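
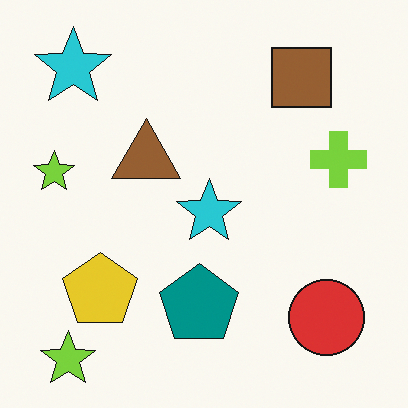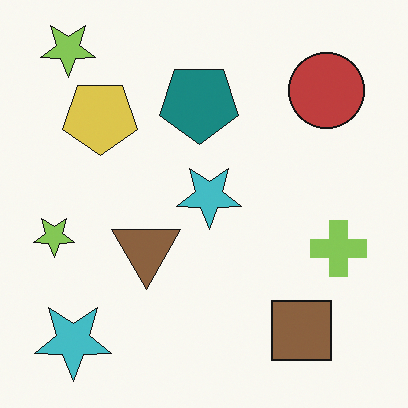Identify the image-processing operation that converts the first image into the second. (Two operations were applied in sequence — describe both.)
The transformation is: flipped vertically (top ↔ bottom), then slightly desaturated.

The brown square is in the top-right of the first image and the bottom-right of the second — shapes on opposite sides of the horizontal midline have swapped in a mirror flip. All colors are more muted and greyish — a global saturation change.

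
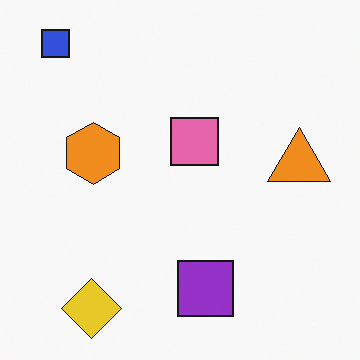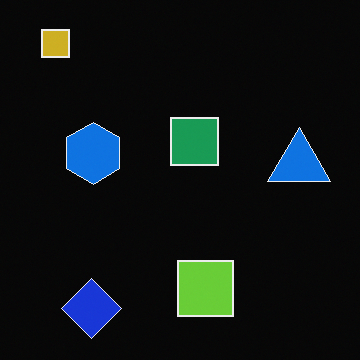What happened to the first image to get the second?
The transformation is: color-inverted (negative).

The light background has become dark and every shape's color is its complement — a photographic negative.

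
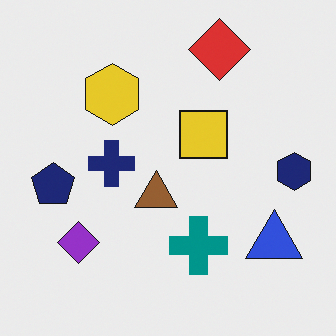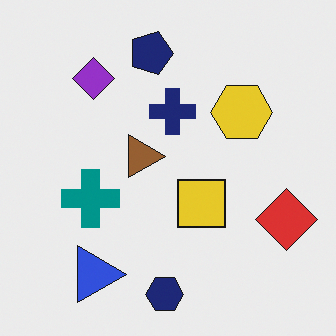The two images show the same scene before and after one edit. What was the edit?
The image was rotated 90° clockwise.

The red diamond sits in the top of the first image and the right of the second — consistent with a whole-image 90° clockwise rotation.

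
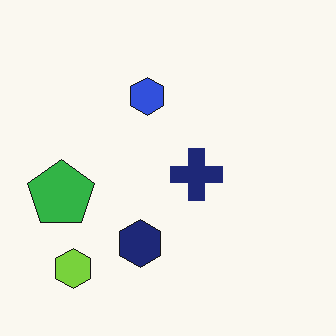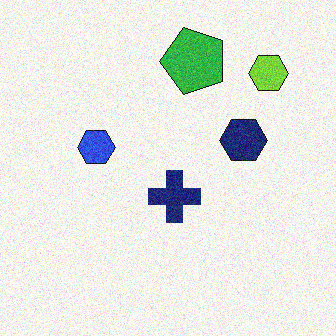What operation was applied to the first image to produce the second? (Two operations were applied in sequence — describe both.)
The transformation is: transposed (reflected across the top-left ↔ bottom-right diagonal), then degraded with moderate additive noise.

Shapes have swapped their row and column positions — what was in the top-right is now in the bottom-left — a diagonal reflection. Random speckle covers the whole image, including the flat background.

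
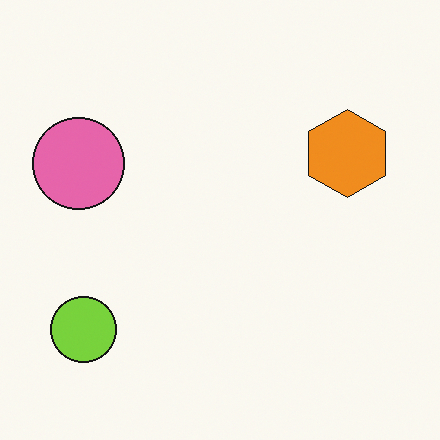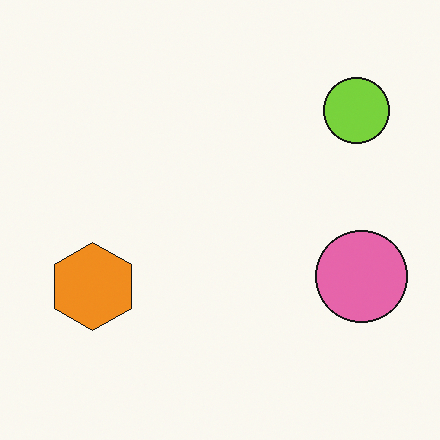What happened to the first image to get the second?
The image was rotated 180°.

The lime circle sits in the bottom-left of the first image and the top-right of the second — consistent with a whole-image 180° rotation.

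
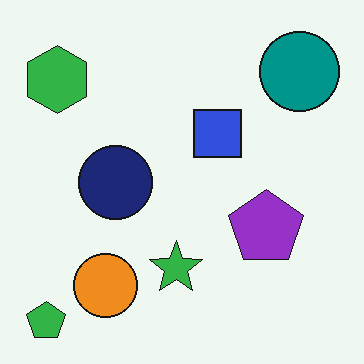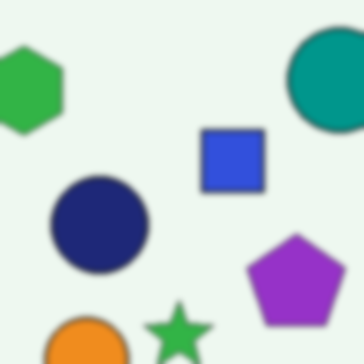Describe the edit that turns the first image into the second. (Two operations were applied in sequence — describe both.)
Cropped to a modestly smaller region and rescaled, then noticeably gaussian-blurred.

The visible shapes are larger and the field of view is narrower; shapes near the original edges may be partly or wholly outside the frame — a crop-and-rescale. Shape edges and outlines are uniformly softened across the whole image.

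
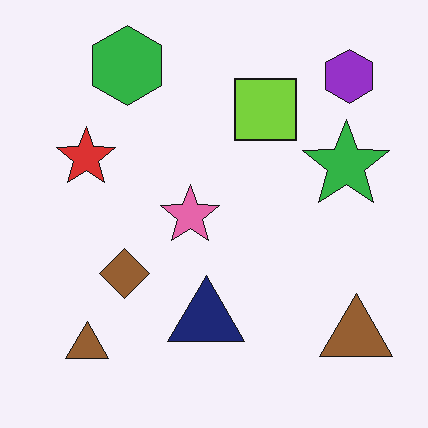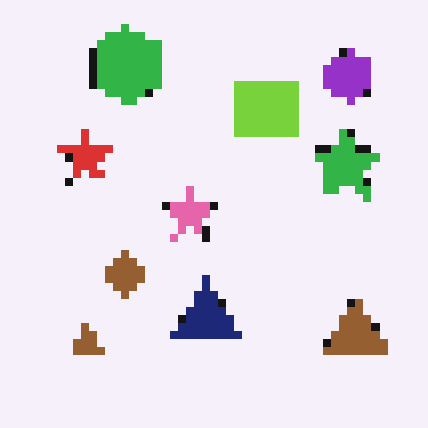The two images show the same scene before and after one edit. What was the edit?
Moderately pixelated.

Shapes are reduced to large square blocks; fine edges and outlines are lost — a downscale-then-upscale (mosaic) effect.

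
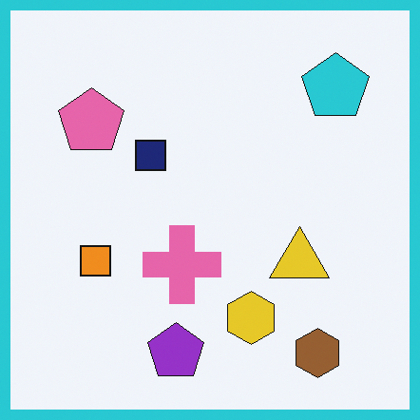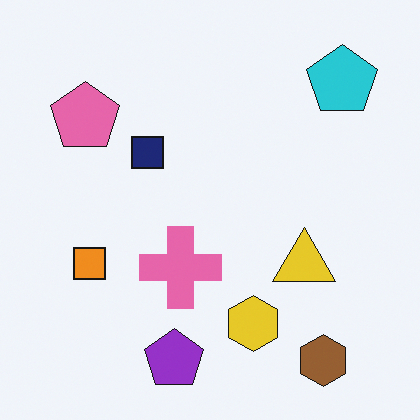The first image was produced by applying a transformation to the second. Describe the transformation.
It was framed with a cyan border.

A solid cyan frame runs around the edge of the first image, with the content slightly shrunk inside it.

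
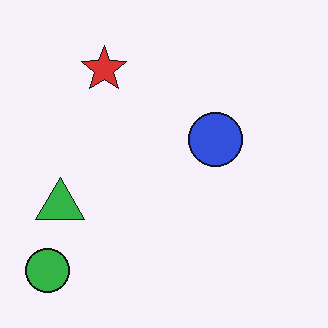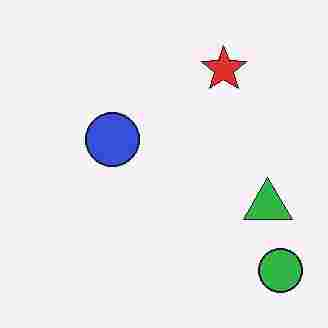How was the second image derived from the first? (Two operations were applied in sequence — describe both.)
The second image is the first flipped horizontally (left ↔ right), then degraded with heavy JPEG compression.

The green circle is in the bottom-left of the first image and the bottom-right of the second — shapes on opposite sides of the vertical midline have swapped in a mirror flip. Blocky 8×8 compression artifacts appear around shape edges and the flat background shows ringing — characteristic JPEG degradation.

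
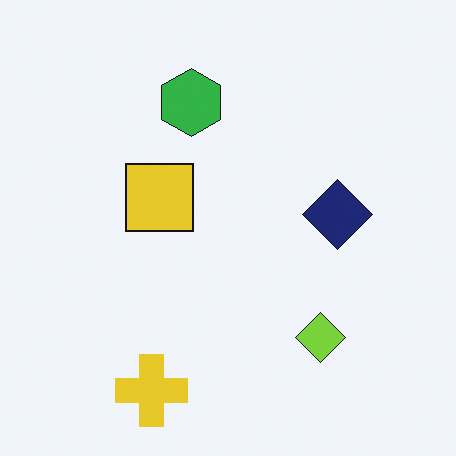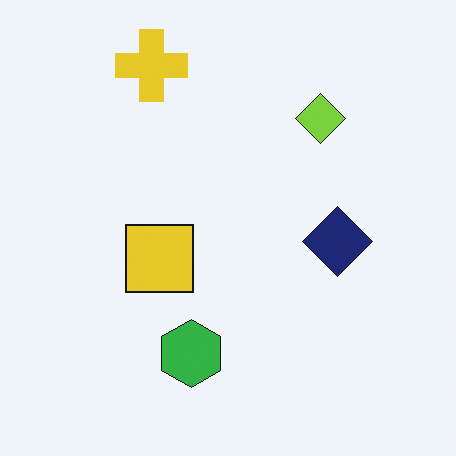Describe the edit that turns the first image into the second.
The image was flipped vertically (top ↔ bottom).

The yellow cross is in the bottom-left of the first image and the top-left of the second — shapes on opposite sides of the horizontal midline have swapped in a mirror flip.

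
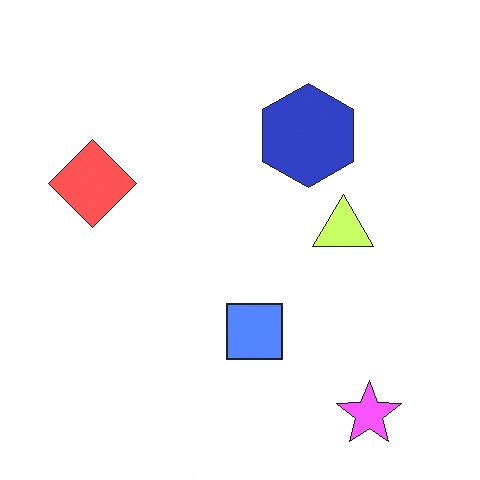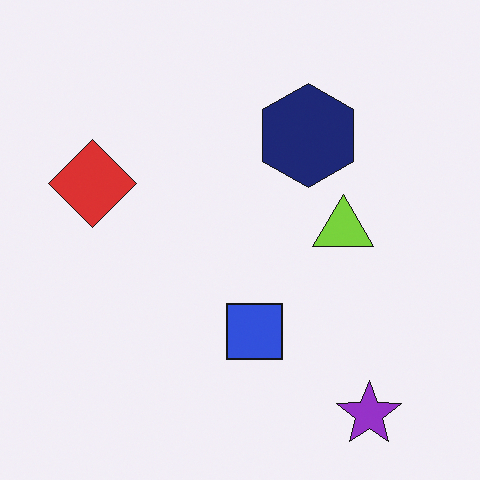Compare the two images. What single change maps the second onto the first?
Brightened a lot.

Every pixel — background and shapes alike — is uniformly brightened.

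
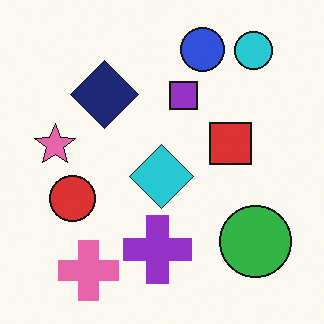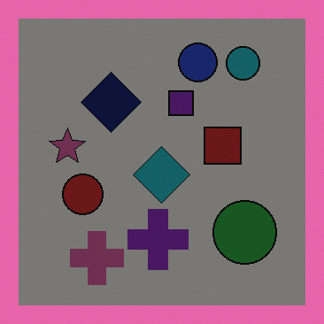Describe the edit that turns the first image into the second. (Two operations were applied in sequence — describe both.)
The image was substantially darkened, then framed with a pink border.

Every pixel — background and shapes alike — is uniformly darkened. A solid pink frame runs around the edge of the second image, with the content slightly shrunk inside it.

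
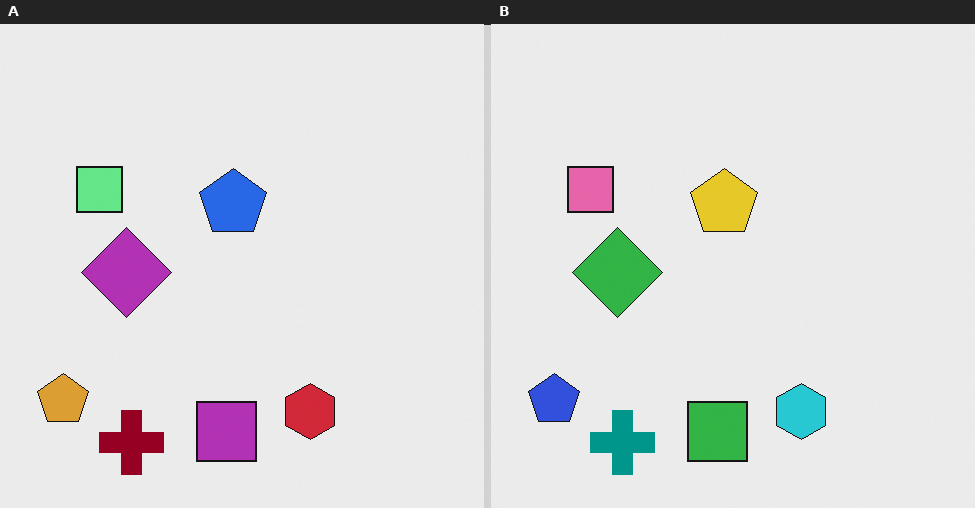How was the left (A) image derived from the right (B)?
This is the original image hue-shifted by a large amount.

Every shape's color has rotated by the same amount around the hue wheel — a uniform hue shift.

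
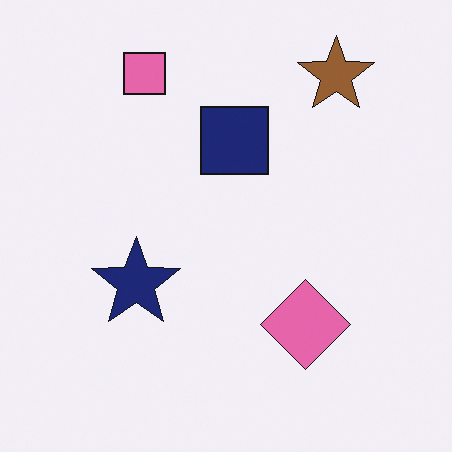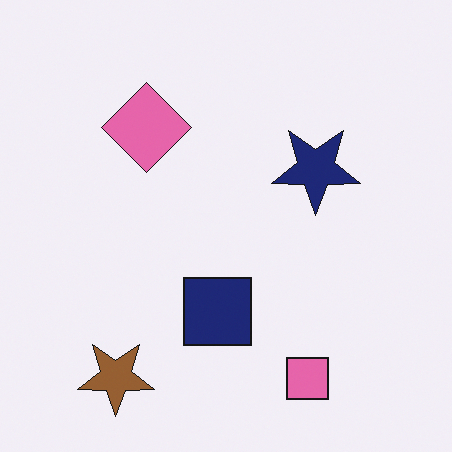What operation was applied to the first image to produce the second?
Rotated 180°.

The brown star sits in the top-right of the first image and the bottom-left of the second — consistent with a whole-image 180° rotation.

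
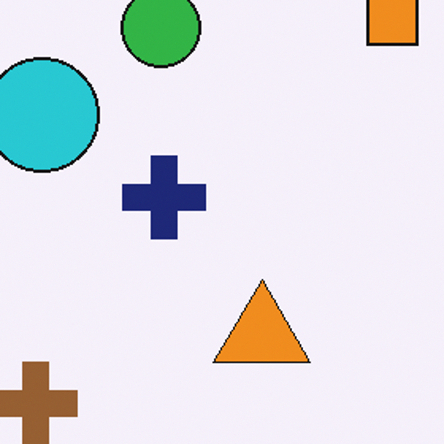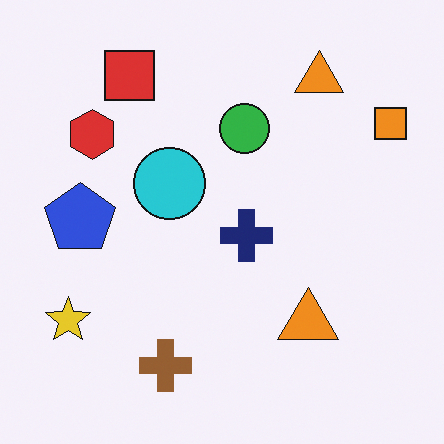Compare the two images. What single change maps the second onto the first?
Cropped slightly and scaled back up.

The visible shapes are larger and the field of view is narrower; shapes near the original edges may be partly or wholly outside the frame — a crop-and-rescale.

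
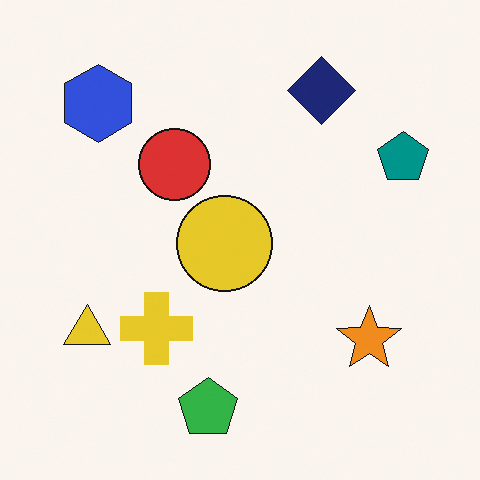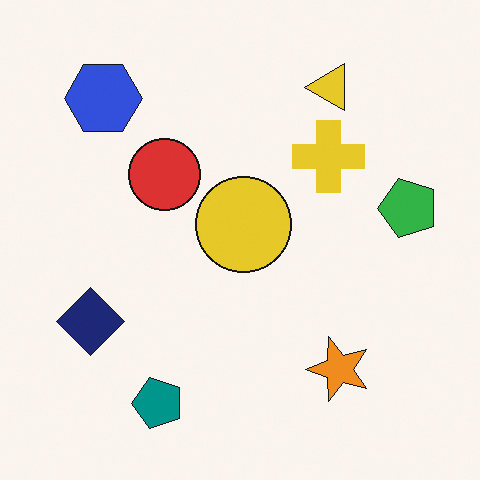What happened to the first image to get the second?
The second image is the first transposed (reflected across the top-left ↔ bottom-right diagonal).

Shapes have swapped their row and column positions — what was in the top-right is now in the bottom-left — a diagonal reflection.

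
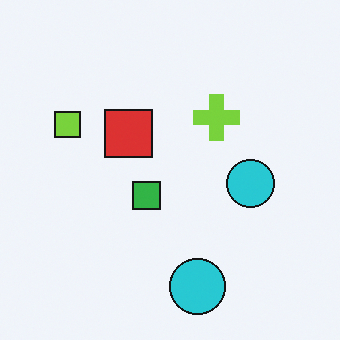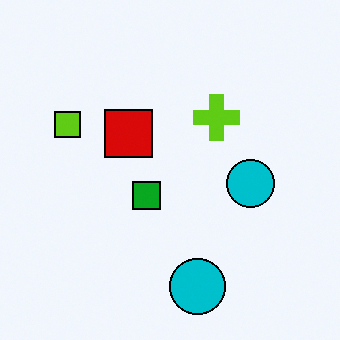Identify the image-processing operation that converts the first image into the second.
It was given slightly increased contrast.

Tones are pushed away from mid-grey across the whole image — a global contrast change.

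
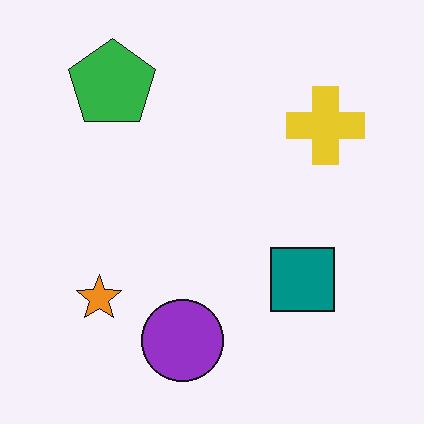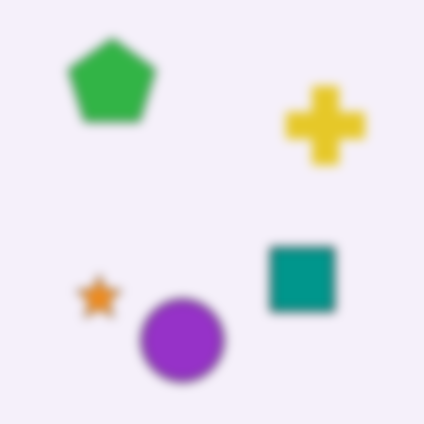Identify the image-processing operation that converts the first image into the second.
This is the original image strongly gaussian-blurred.

Shape edges and outlines are uniformly softened across the whole image.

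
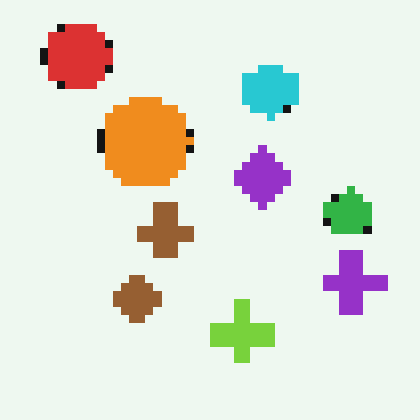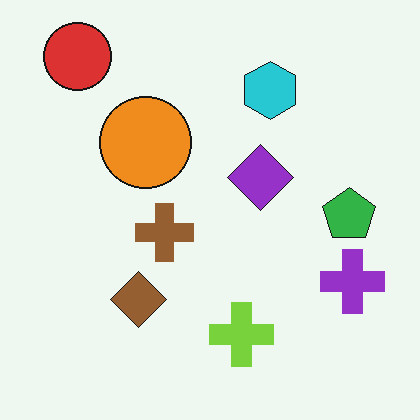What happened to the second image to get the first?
The transformation is: pixelated into visible square blocks.

Shapes are reduced to large square blocks; fine edges and outlines are lost — a downscale-then-upscale (mosaic) effect.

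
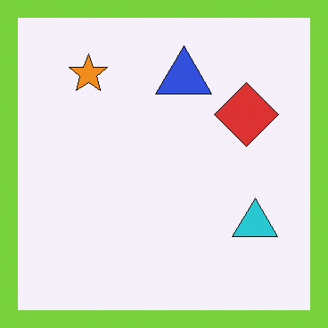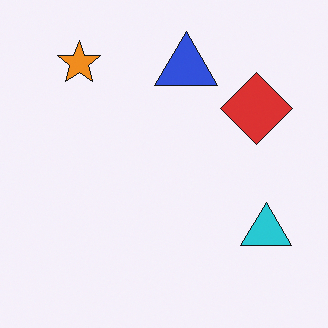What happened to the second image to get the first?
The first image is the second framed with a lime border.

A solid lime frame runs around the edge of the first image, with the content slightly shrunk inside it.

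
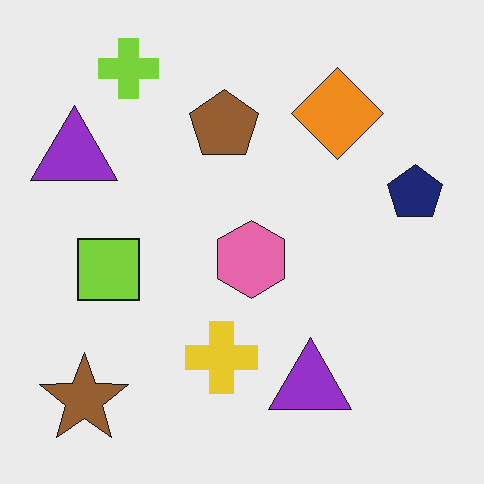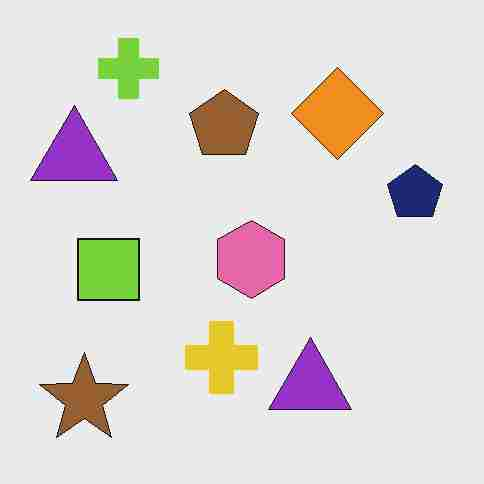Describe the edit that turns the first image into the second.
The second image is the first heavily JPEG-compressed with obvious blocking artifacts.

Blocky 8×8 compression artifacts appear around shape edges and the flat background shows ringing — characteristic JPEG degradation.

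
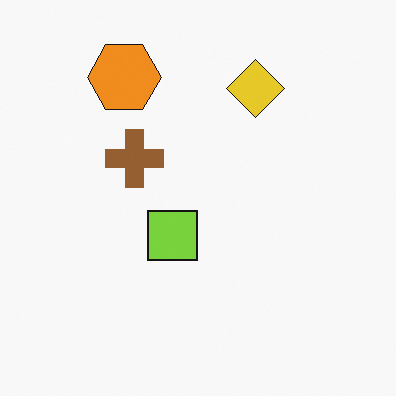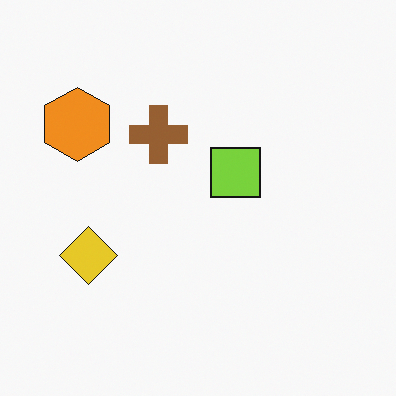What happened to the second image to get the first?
The transformation is: transposed (reflected across the top-left ↔ bottom-right diagonal).

Shapes have swapped their row and column positions — what was in the top-right is now in the bottom-left — a diagonal reflection.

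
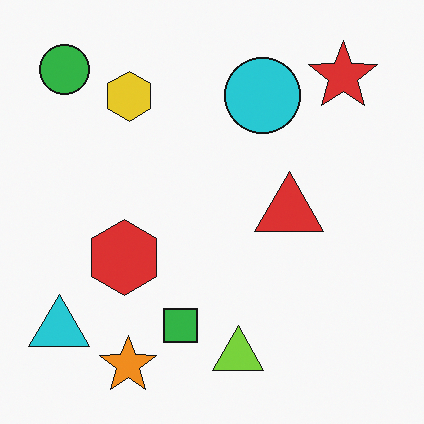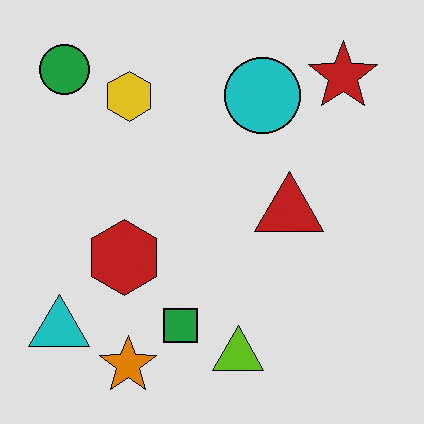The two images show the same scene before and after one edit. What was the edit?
It was posterized to a reduced palette.

Each flat color has snapped to a coarser quantized level — most visibly, the near-white background has dropped to a flat grey.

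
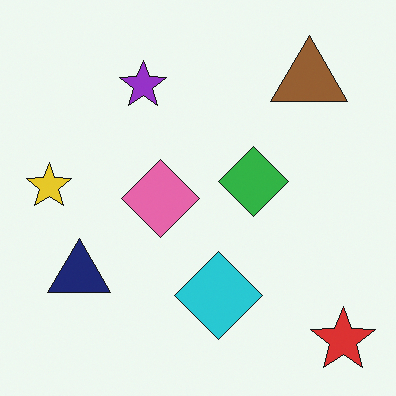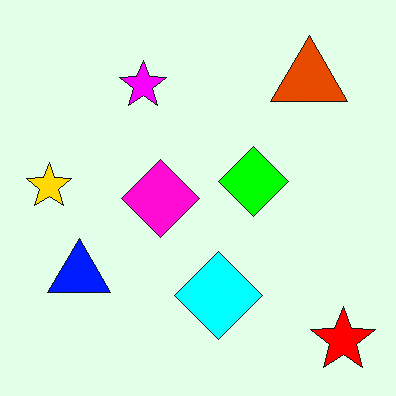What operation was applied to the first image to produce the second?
The image was made much more vivid (saturation change).

All colors are more vivid — a global saturation change.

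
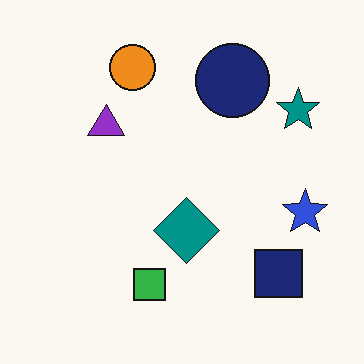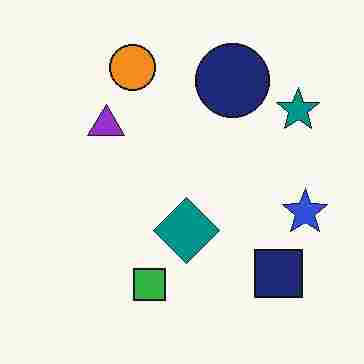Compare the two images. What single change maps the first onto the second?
Heavily JPEG-compressed with obvious blocking artifacts.

Blocky 8×8 compression artifacts appear around shape edges and the flat background shows ringing — characteristic JPEG degradation.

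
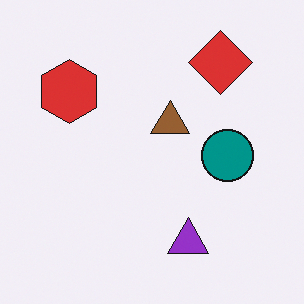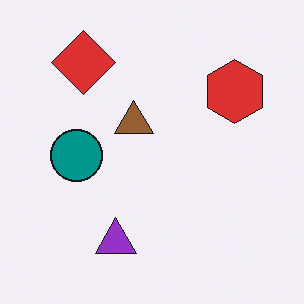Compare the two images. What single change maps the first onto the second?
This is the original image flipped horizontally (left ↔ right).

The red hexagon is in the top-left of the first image and the top-right of the second — shapes on opposite sides of the vertical midline have swapped in a mirror flip.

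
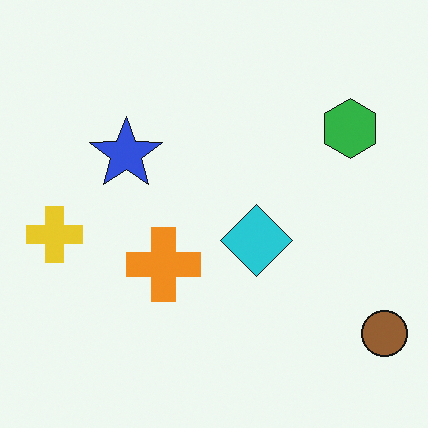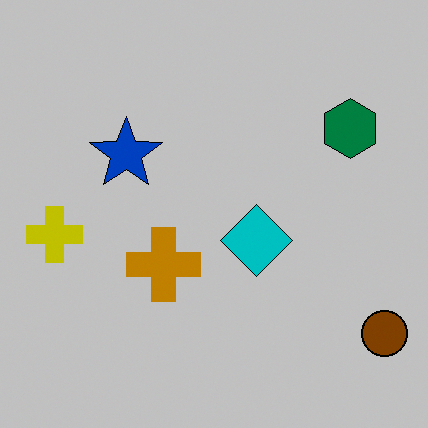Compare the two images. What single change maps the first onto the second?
The image was heavily posterized to just a handful of flat colors.

Each flat color has snapped to a coarser quantized level — most visibly, the near-white background has dropped to a flat grey.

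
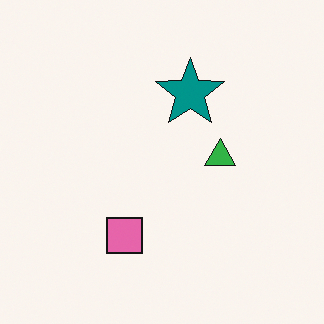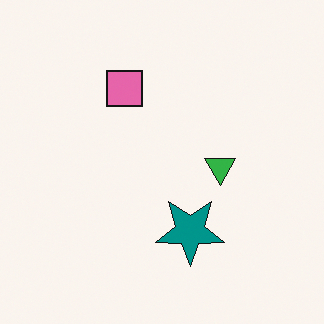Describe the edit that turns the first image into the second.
It was flipped vertically (top ↔ bottom).

The pink square is in the bottom of the first image and the top of the second — shapes on opposite sides of the horizontal midline have swapped in a mirror flip.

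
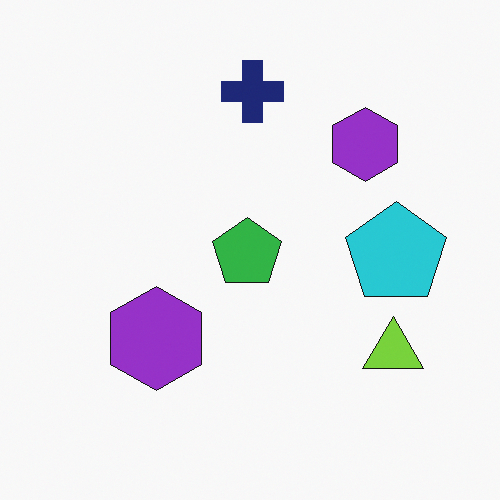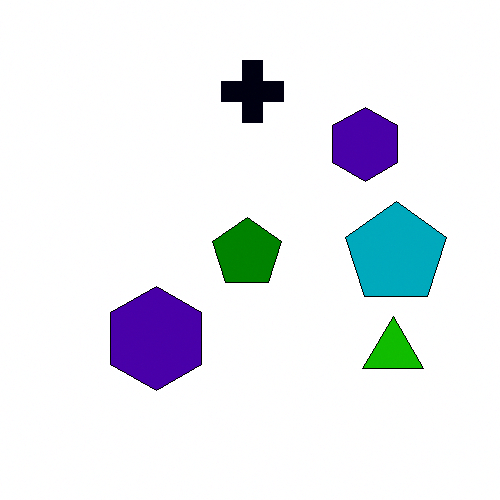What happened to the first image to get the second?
This is the original image boosted in contrast.

Tones are pushed away from mid-grey across the whole image — a global contrast change.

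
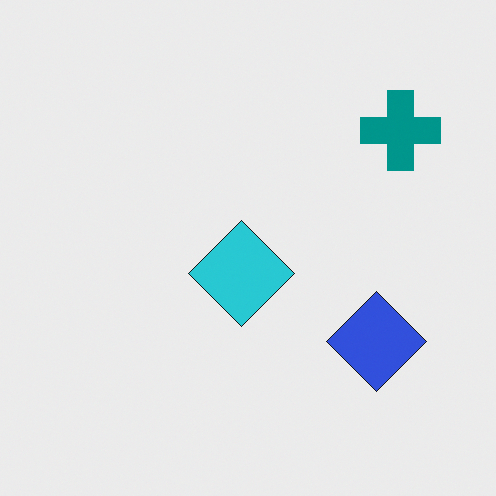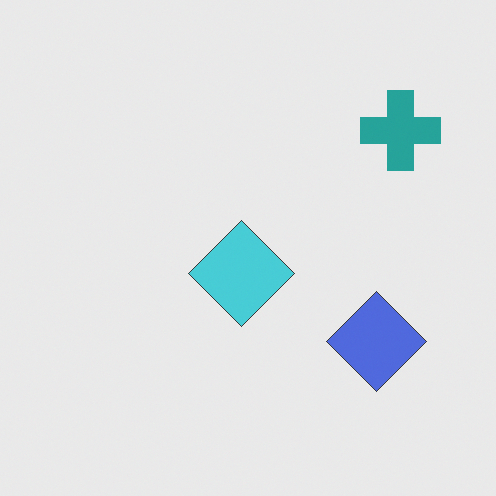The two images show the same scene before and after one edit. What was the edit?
It was given slightly reduced contrast.

Tones are pushed toward mid-grey across the whole image — a global contrast change.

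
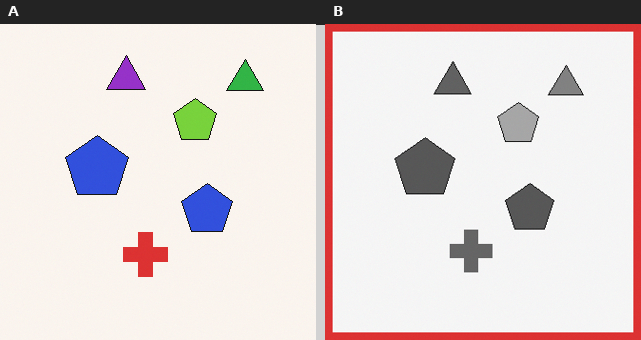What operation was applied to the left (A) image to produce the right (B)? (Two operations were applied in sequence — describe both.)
The transformation is: converted to grayscale, then framed with a red border.

All color is removed — every shape is now a shade of grey. A solid red frame runs around the edge of the right (B) image, with the content slightly shrunk inside it.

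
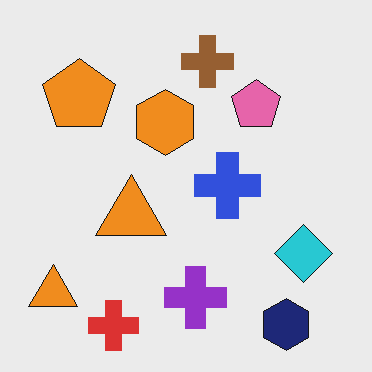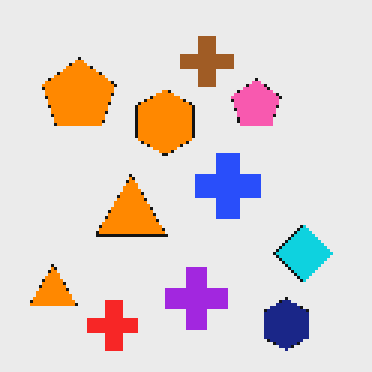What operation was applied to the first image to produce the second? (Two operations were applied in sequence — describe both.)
Mildly pixelated, then slightly oversaturated.

Shapes are reduced to large square blocks; fine edges and outlines are lost — a downscale-then-upscale (mosaic) effect. All colors are more vivid — a global saturation change.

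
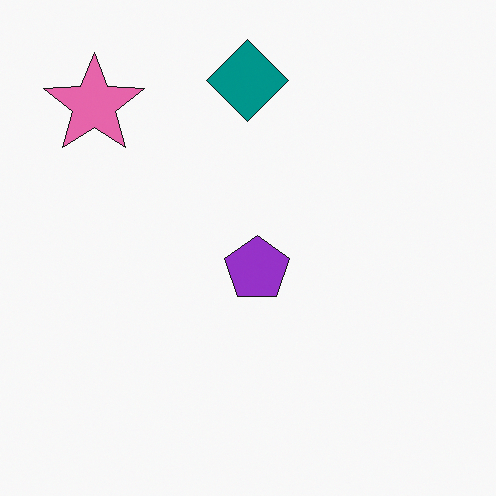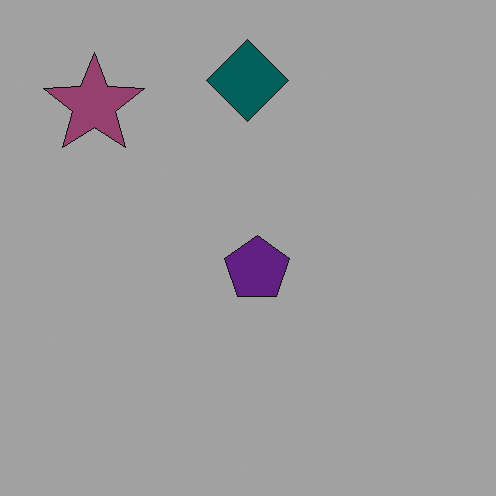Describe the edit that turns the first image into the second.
Darkened a lot.

Every pixel — background and shapes alike — is uniformly darkened.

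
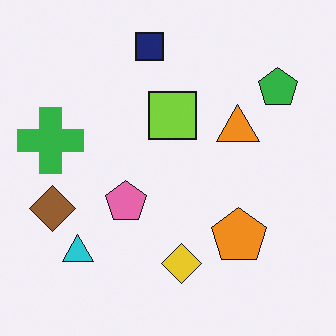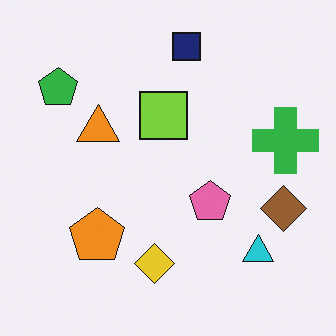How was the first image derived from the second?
The first image is the second flipped horizontally (left ↔ right).

The green cross is in the right of the second image and the left of the first — shapes on opposite sides of the vertical midline have swapped in a mirror flip.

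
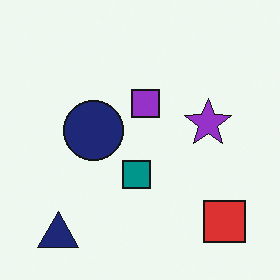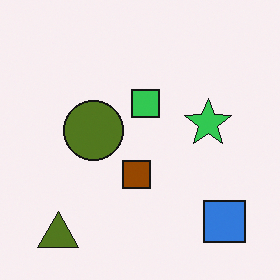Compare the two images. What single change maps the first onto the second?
The transformation is: hue-shifted through roughly half the color wheel.

Every shape's color has rotated by the same amount around the hue wheel — a uniform hue shift.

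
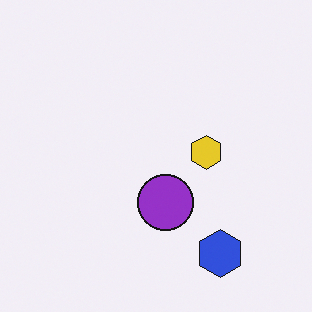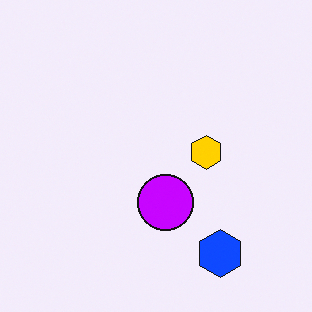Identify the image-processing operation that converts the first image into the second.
The image was heavily oversaturated.

All colors are more vivid — a global saturation change.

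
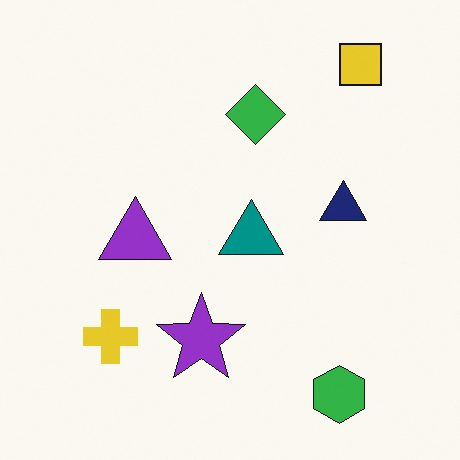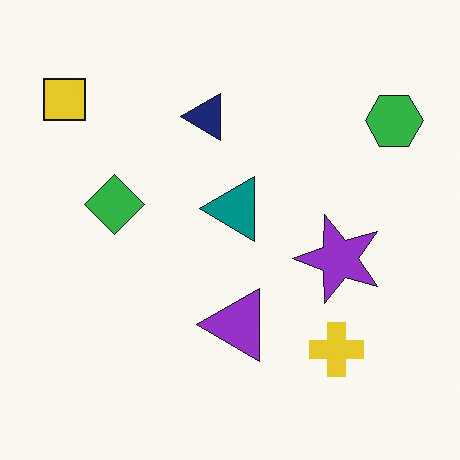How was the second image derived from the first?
The transformation is: rotated 90° counter-clockwise.

The yellow square sits in the top-right of the first image and the top-left of the second — consistent with a whole-image 90° counter-clockwise rotation.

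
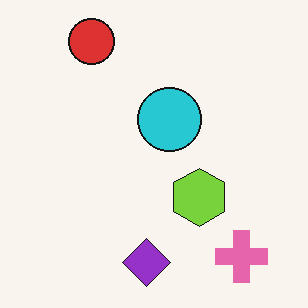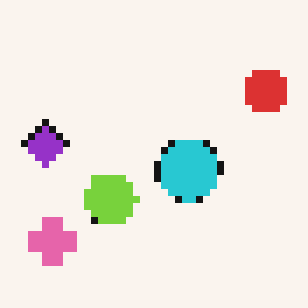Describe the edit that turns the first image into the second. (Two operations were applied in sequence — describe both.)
This is the original image rotated 90° clockwise, then moderately pixelated.

The pink cross sits in the bottom-right of the first image and the bottom-left of the second — consistent with a whole-image 90° clockwise rotation. Shapes are reduced to large square blocks; fine edges and outlines are lost — a downscale-then-upscale (mosaic) effect.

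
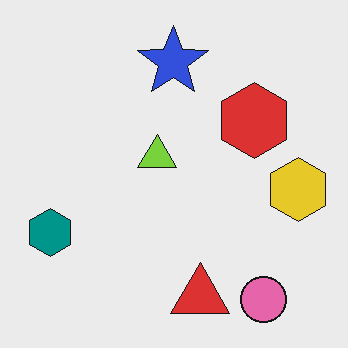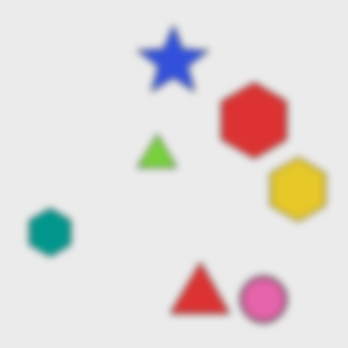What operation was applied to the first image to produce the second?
It was moderately blurred.

Shape edges and outlines are uniformly softened across the whole image.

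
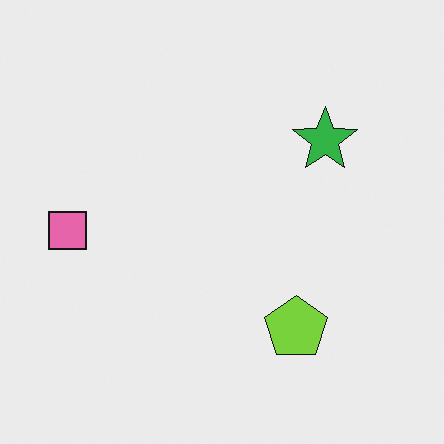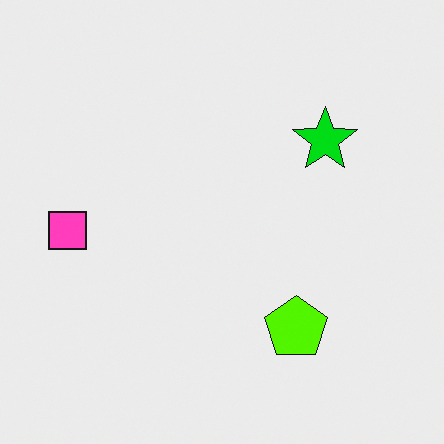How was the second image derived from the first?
It was made much more vivid (saturation change).

All colors are more vivid — a global saturation change.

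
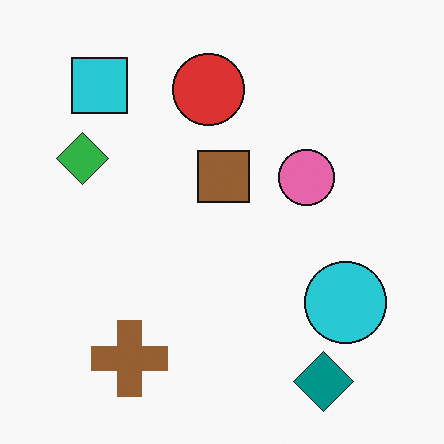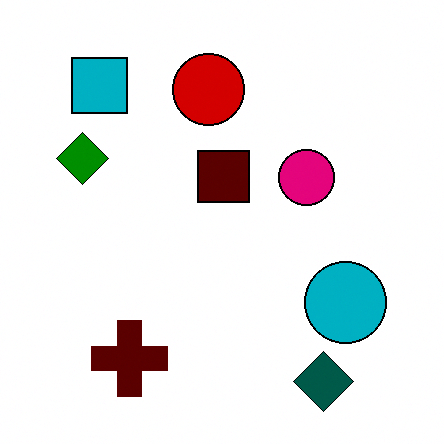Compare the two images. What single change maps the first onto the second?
Given much higher contrast.

Tones are pushed away from mid-grey across the whole image — a global contrast change.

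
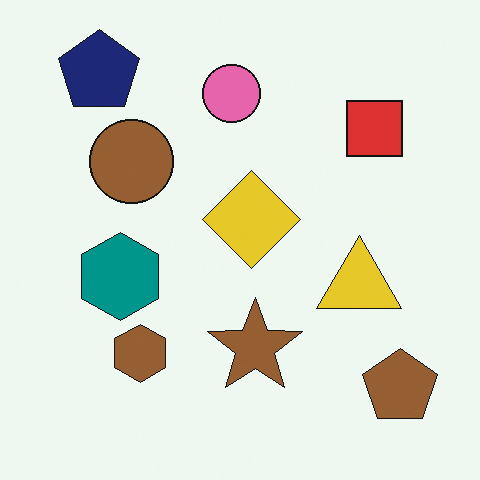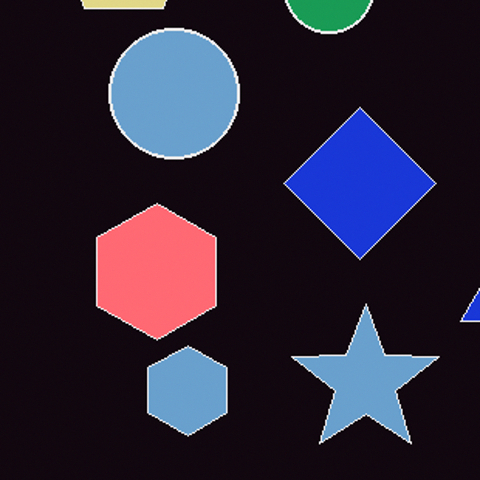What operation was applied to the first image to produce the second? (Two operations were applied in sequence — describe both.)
The image was cropped to a modestly smaller region and rescaled, then color-inverted (negative).

The visible shapes are larger and the field of view is narrower; shapes near the original edges may be partly or wholly outside the frame — a crop-and-rescale. The light background has become dark and every shape's color is its complement — a photographic negative.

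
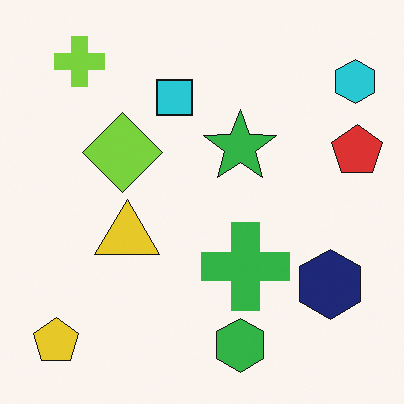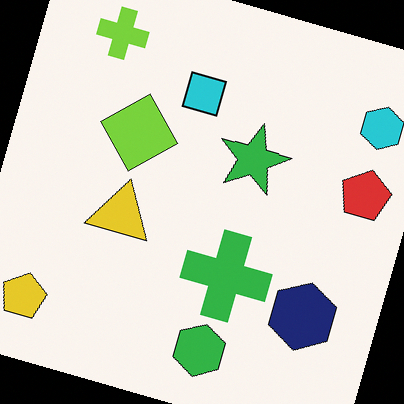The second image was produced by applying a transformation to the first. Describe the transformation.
The second image is the first rotated clockwise by a moderate amount.

Every shape is tilted by the same angle and the image corners show triangular fill wedges — a whole-image rotation by a non-right angle.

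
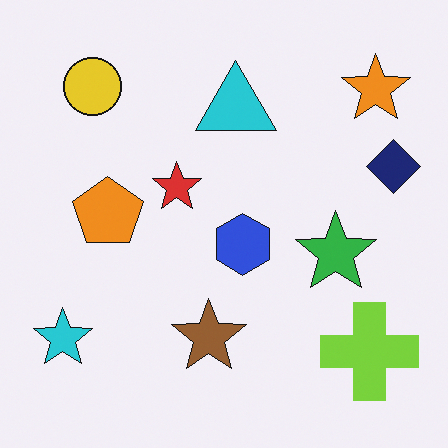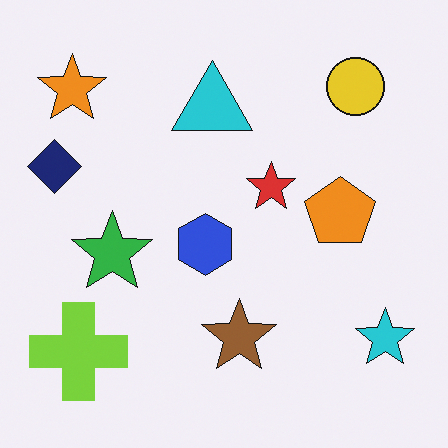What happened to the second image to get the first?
The transformation is: flipped horizontally (left ↔ right).

The navy diamond is in the left of the second image and the right of the first — shapes on opposite sides of the vertical midline have swapped in a mirror flip.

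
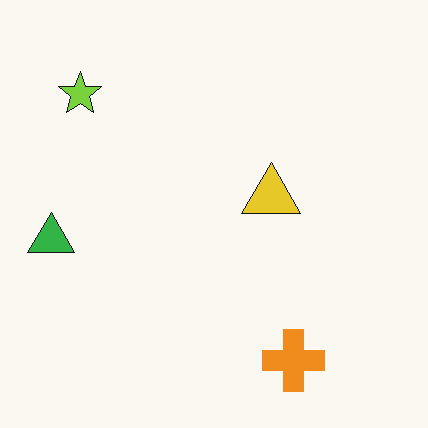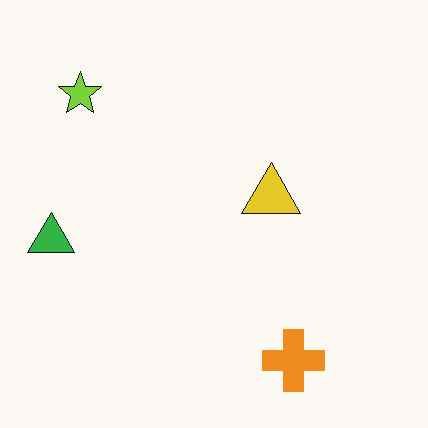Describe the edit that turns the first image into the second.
The image was given moderate JPEG compression.

Blocky 8×8 compression artifacts appear around shape edges and the flat background shows ringing — characteristic JPEG degradation.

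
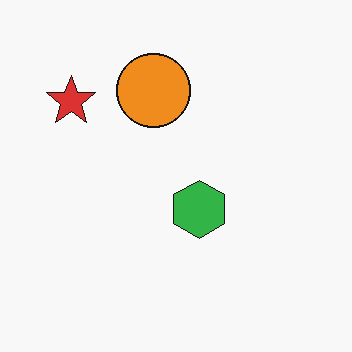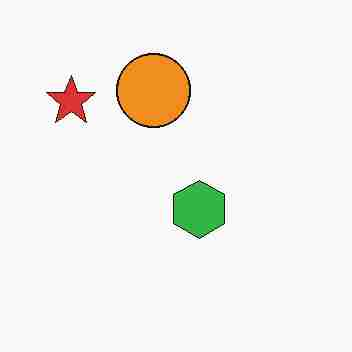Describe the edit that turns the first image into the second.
Degraded with heavy JPEG compression.

Blocky 8×8 compression artifacts appear around shape edges and the flat background shows ringing — characteristic JPEG degradation.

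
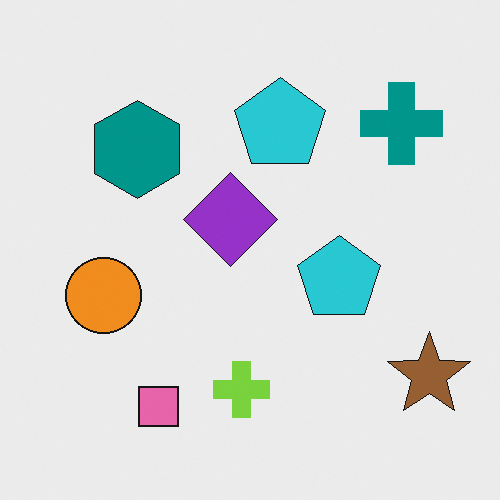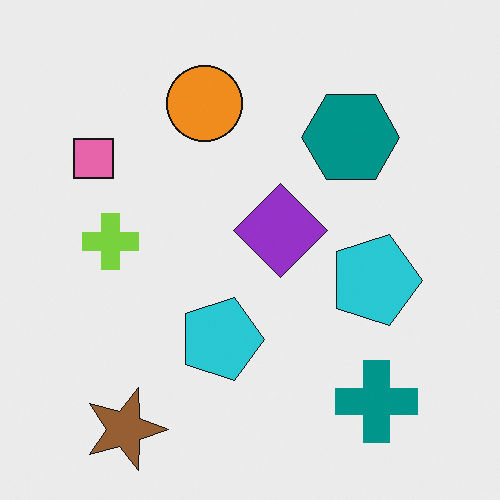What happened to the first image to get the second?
The image was rotated 90° clockwise.

The brown star sits in the bottom-right of the first image and the bottom-left of the second — consistent with a whole-image 90° clockwise rotation.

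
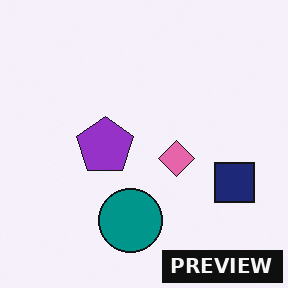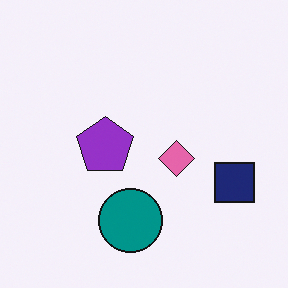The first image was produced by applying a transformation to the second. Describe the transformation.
It was watermarked with the text "PREVIEW" in the lower-right corner.

A dark label reading "PREVIEW" appears in the lower-right corner.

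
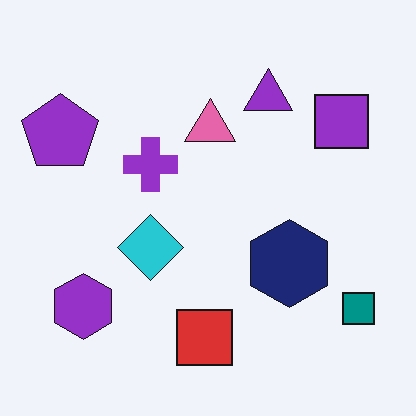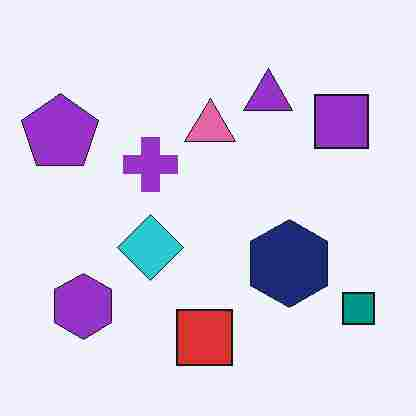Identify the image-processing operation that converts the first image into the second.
The second image is the first degraded with heavy JPEG compression.

Blocky 8×8 compression artifacts appear around shape edges and the flat background shows ringing — characteristic JPEG degradation.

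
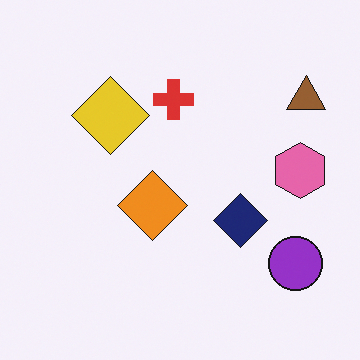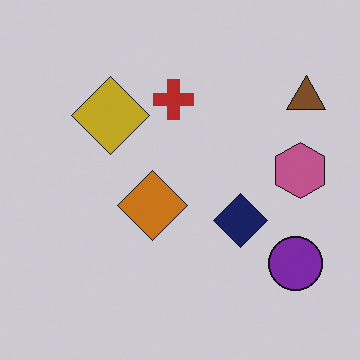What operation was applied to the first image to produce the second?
The transformation is: slightly darkened.

Every pixel — background and shapes alike — is uniformly darkened.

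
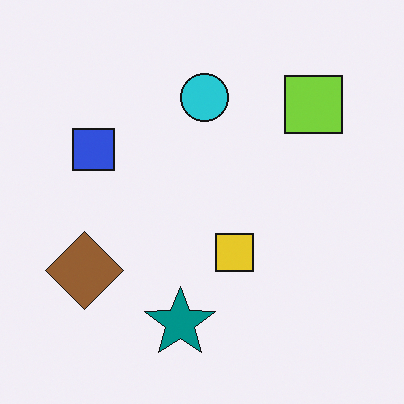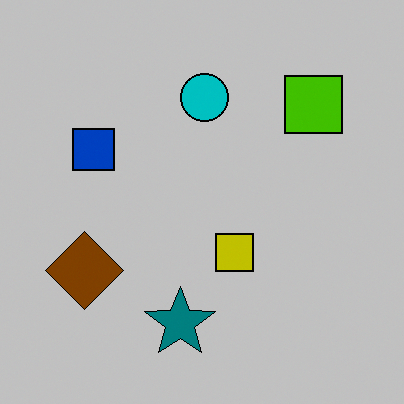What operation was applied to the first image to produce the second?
This is the original image heavily posterized to just a handful of flat colors.

Each flat color has snapped to a coarser quantized level — most visibly, the near-white background has dropped to a flat grey.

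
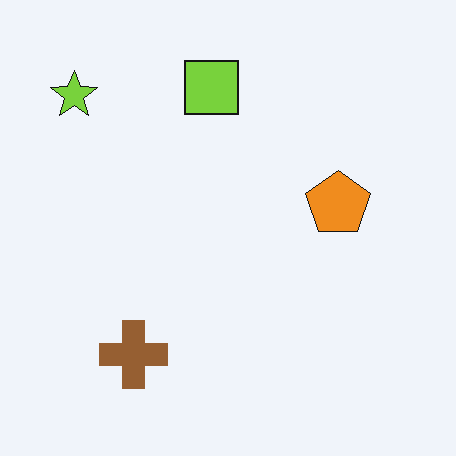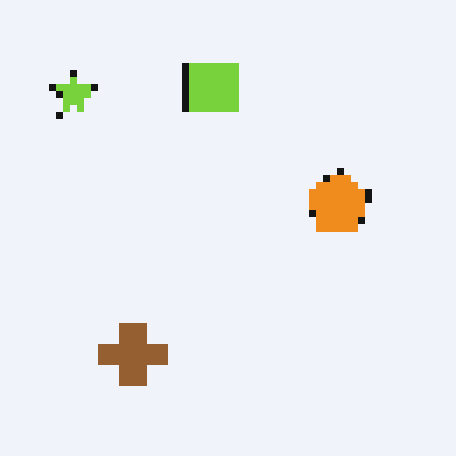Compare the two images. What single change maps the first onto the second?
It was pixelated into visible square blocks.

Shapes are reduced to large square blocks; fine edges and outlines are lost — a downscale-then-upscale (mosaic) effect.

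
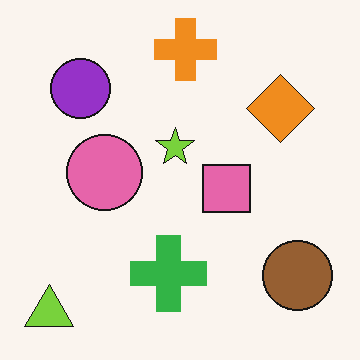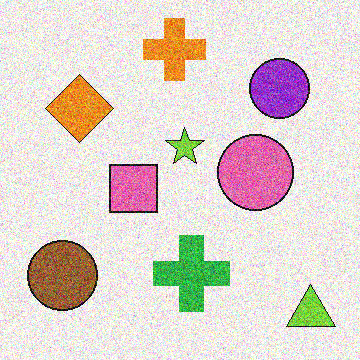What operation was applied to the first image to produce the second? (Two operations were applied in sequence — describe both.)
Flipped horizontally (left ↔ right), then degraded with heavy additive noise.

The lime triangle is in the bottom-left of the first image and the bottom-right of the second — shapes on opposite sides of the vertical midline have swapped in a mirror flip. Random speckle covers the whole image, including the flat background.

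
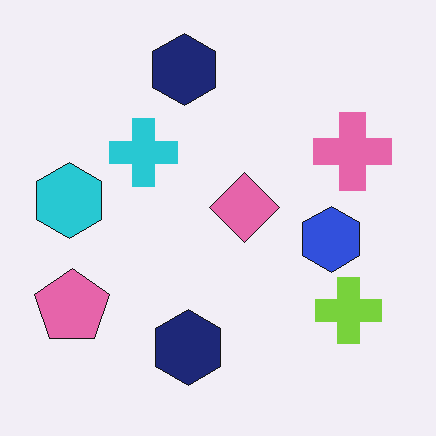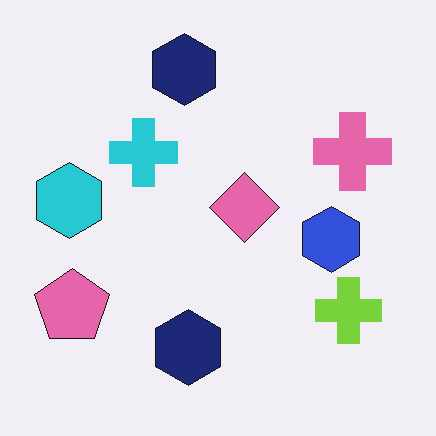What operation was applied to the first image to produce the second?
The image was given moderate JPEG compression.

Blocky 8×8 compression artifacts appear around shape edges and the flat background shows ringing — characteristic JPEG degradation.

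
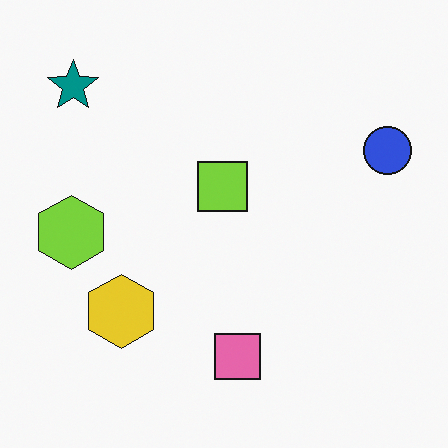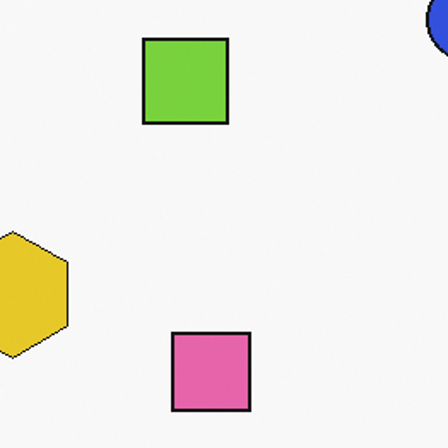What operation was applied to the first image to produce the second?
The image was cropped tightly and scaled back up.

The visible shapes are larger and the field of view is narrower; shapes near the original edges may be partly or wholly outside the frame — a crop-and-rescale.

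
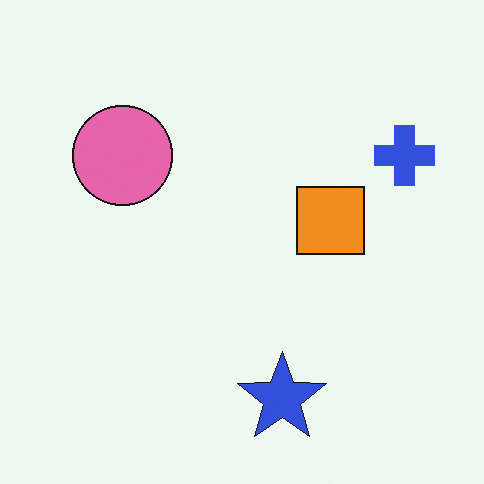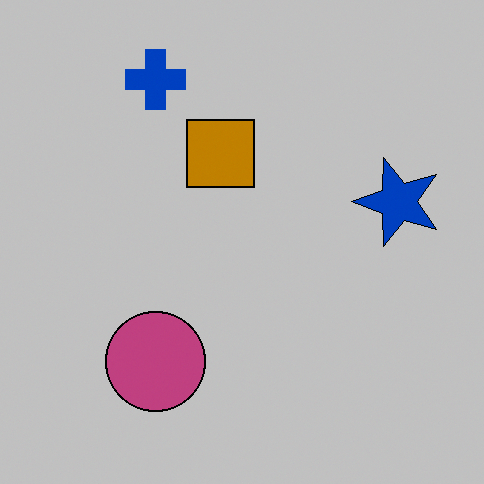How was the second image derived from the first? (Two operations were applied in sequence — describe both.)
It was rotated 90° counter-clockwise, then aggressively posterized.

The blue cross sits in the top-right of the first image and the top-left of the second — consistent with a whole-image 90° counter-clockwise rotation. Each flat color has snapped to a coarser quantized level — most visibly, the near-white background has dropped to a flat grey.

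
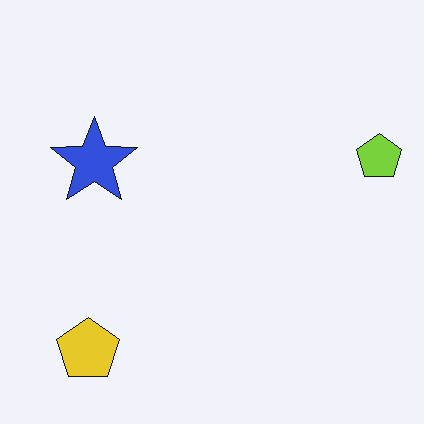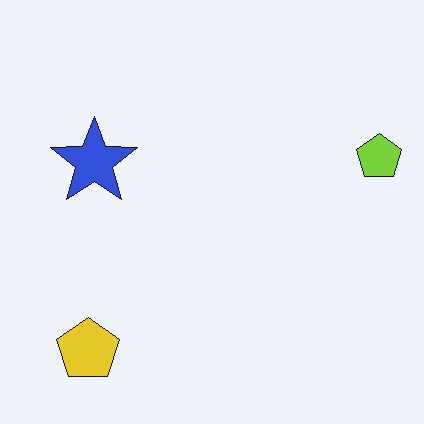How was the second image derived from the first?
The transformation is: given moderate JPEG compression.

Blocky 8×8 compression artifacts appear around shape edges and the flat background shows ringing — characteristic JPEG degradation.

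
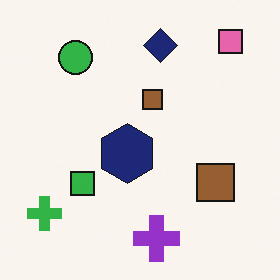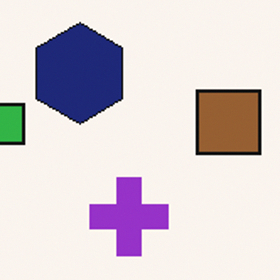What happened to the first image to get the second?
This is the original image cropped tightly and scaled back up.

The visible shapes are larger and the field of view is narrower; shapes near the original edges may be partly or wholly outside the frame — a crop-and-rescale.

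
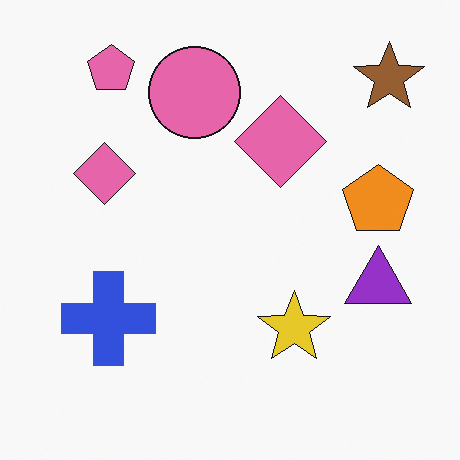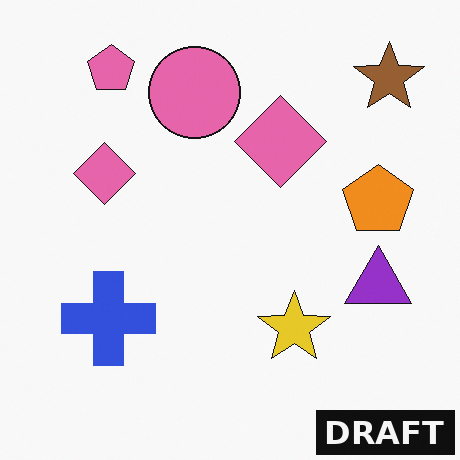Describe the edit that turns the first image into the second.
This is the original image watermarked with the text "DRAFT" in the lower-right corner.

A dark label reading "DRAFT" appears in the lower-right corner.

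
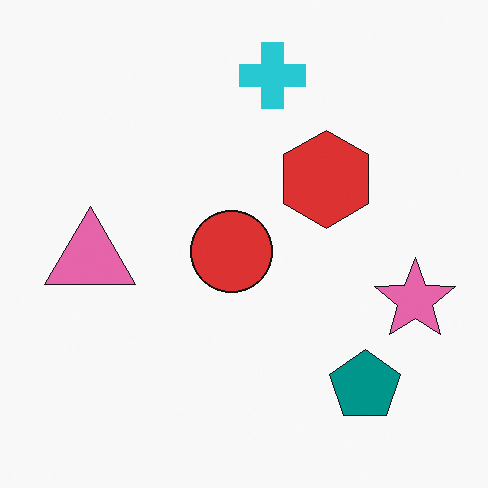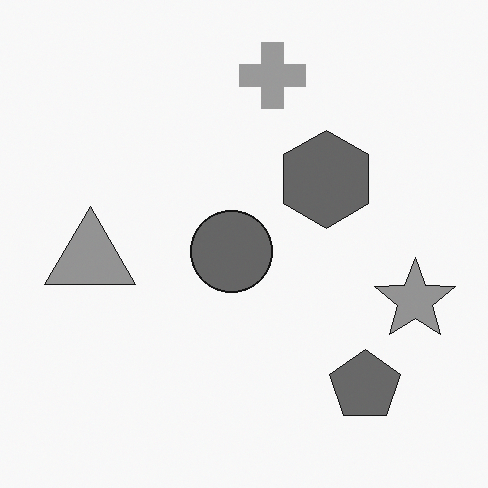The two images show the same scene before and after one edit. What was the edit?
The second image is the first converted to grayscale.

All color is removed — every shape is now a shade of grey.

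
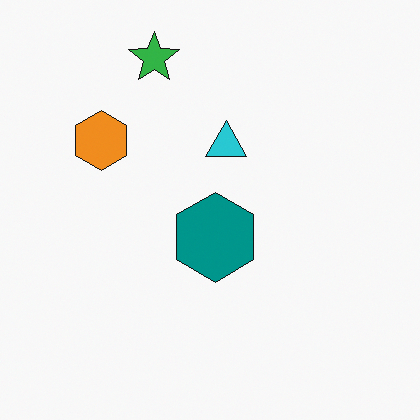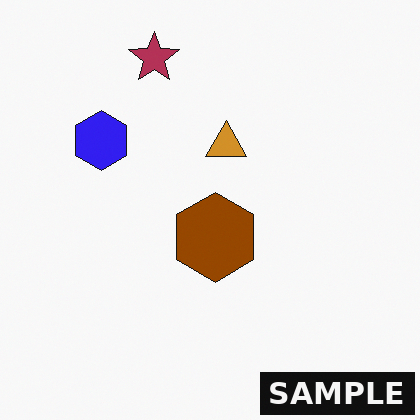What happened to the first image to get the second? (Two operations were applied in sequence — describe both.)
The image was hue-shifted by a large amount, then watermarked with the text "SAMPLE" in the lower-right corner.

Every shape's color has rotated by the same amount around the hue wheel — a uniform hue shift. A dark label reading "SAMPLE" appears in the lower-right corner.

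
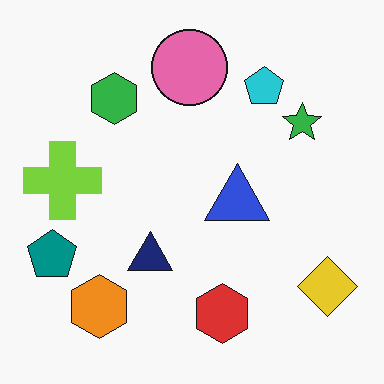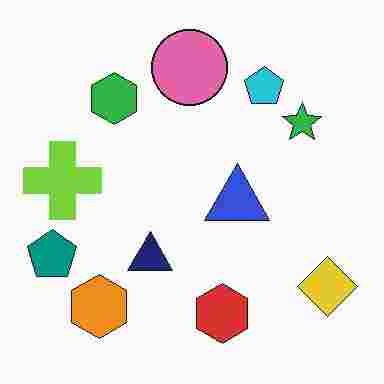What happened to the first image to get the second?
Degraded with heavy JPEG compression.

Blocky 8×8 compression artifacts appear around shape edges and the flat background shows ringing — characteristic JPEG degradation.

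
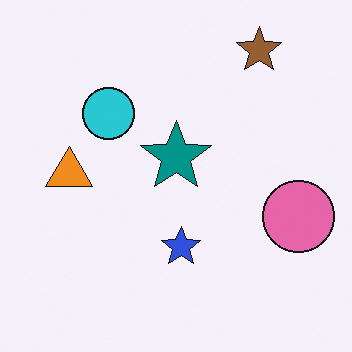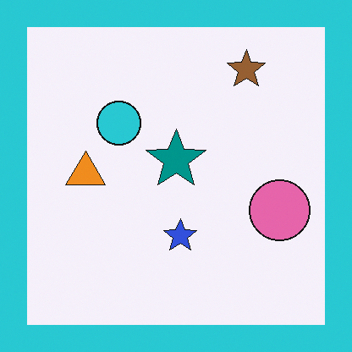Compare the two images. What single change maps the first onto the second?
Framed with a cyan border.

A solid cyan frame runs around the edge of the second image, with the content slightly shrunk inside it.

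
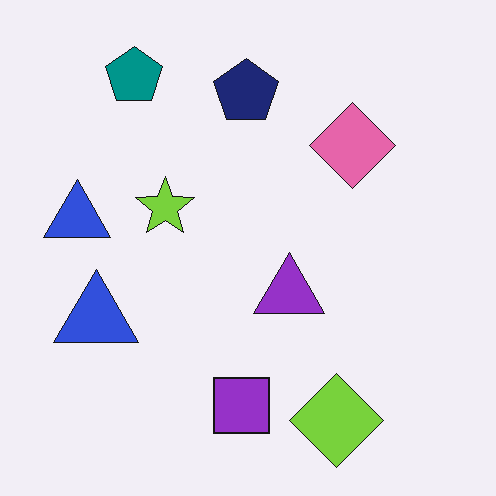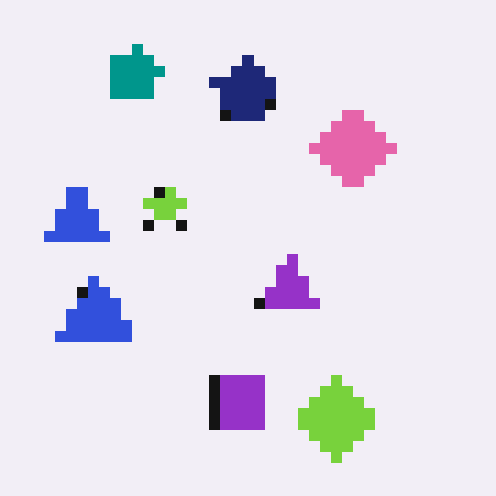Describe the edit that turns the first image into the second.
It was heavily pixelated into large blocks.

Shapes are reduced to large square blocks; fine edges and outlines are lost — a downscale-then-upscale (mosaic) effect.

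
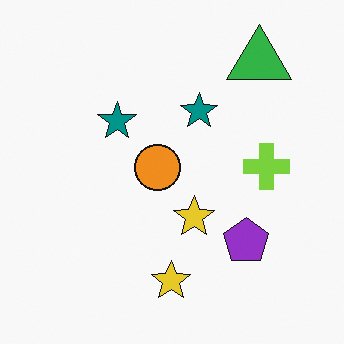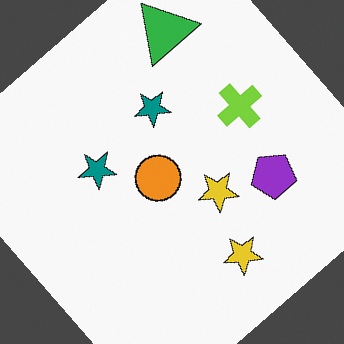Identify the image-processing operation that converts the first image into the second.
It was rotated counter-clockwise by a large amount — several tens of degrees.

Every shape is tilted by the same angle and the image corners show triangular fill wedges — a whole-image rotation by a non-right angle.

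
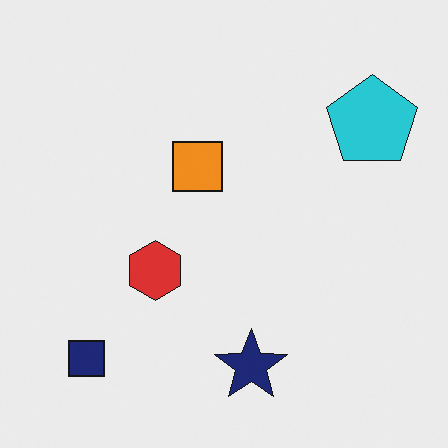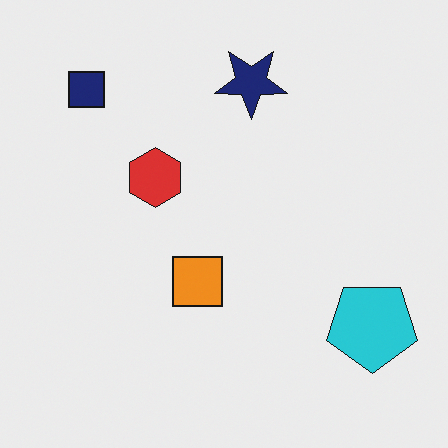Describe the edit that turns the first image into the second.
The second image is the first flipped vertically (top ↔ bottom).

The navy star is in the bottom of the first image and the top of the second — shapes on opposite sides of the horizontal midline have swapped in a mirror flip.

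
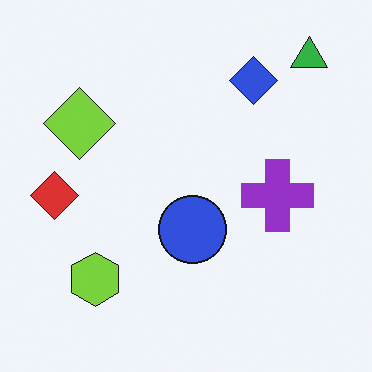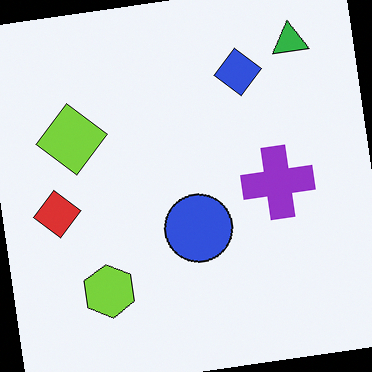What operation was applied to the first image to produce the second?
The image was rotated counter-clockwise by a small amount.

Every shape is tilted by the same angle and the image corners show triangular fill wedges — a whole-image rotation by a non-right angle.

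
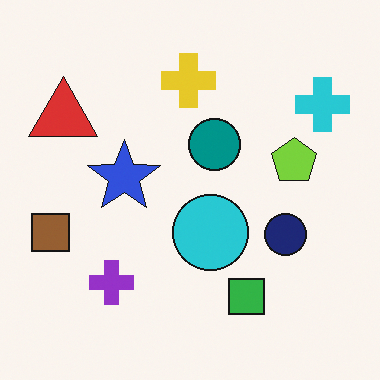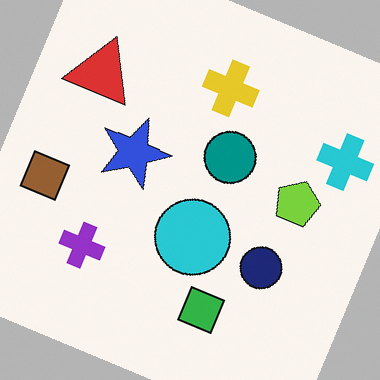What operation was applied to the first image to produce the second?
The second image is the first rotated clockwise by a moderate amount.

Every shape is tilted by the same angle and the image corners show triangular fill wedges — a whole-image rotation by a non-right angle.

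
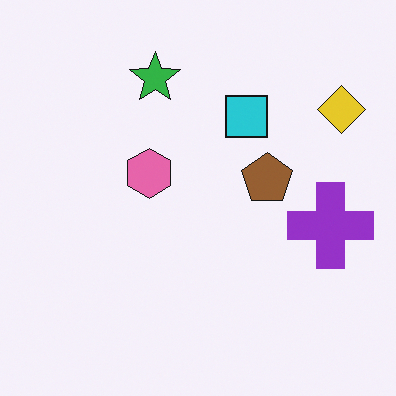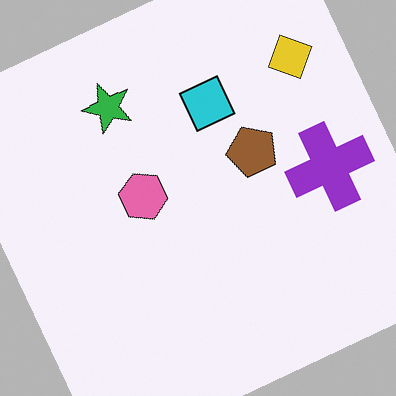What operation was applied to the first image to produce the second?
The transformation is: rotated counter-clockwise by a clearly visible amount.

Every shape is tilted by the same angle and the image corners show triangular fill wedges — a whole-image rotation by a non-right angle.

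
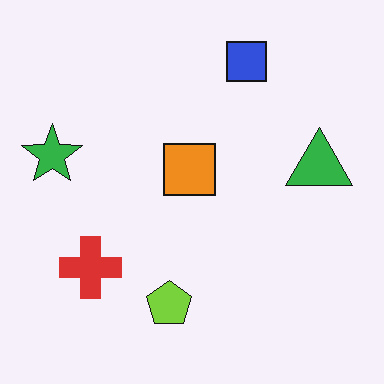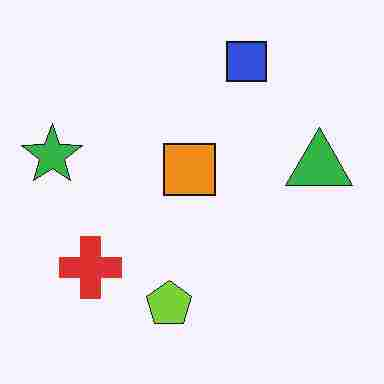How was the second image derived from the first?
The second image is the first heavily JPEG-compressed with obvious blocking artifacts.

Blocky 8×8 compression artifacts appear around shape edges and the flat background shows ringing — characteristic JPEG degradation.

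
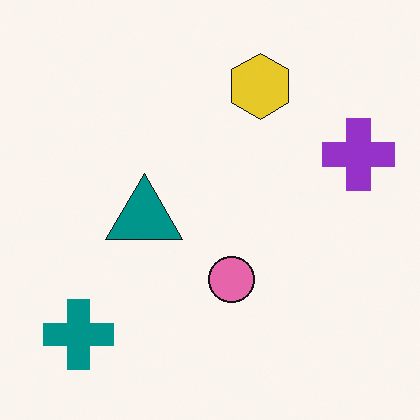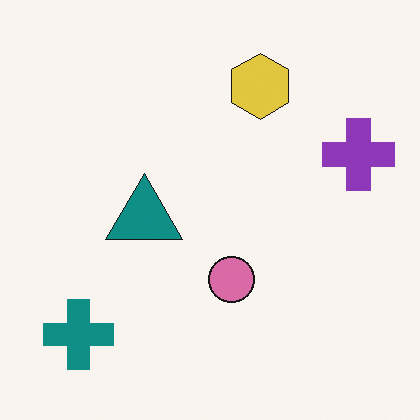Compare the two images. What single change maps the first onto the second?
This is the original image slightly desaturated.

All colors are more muted and greyish — a global saturation change.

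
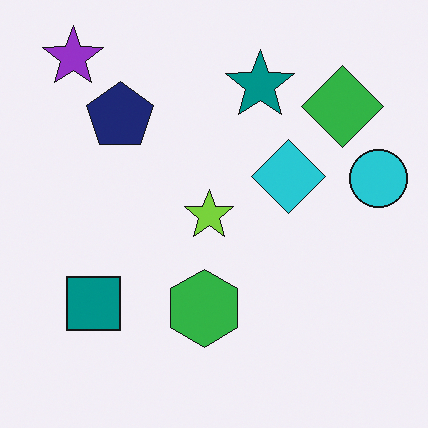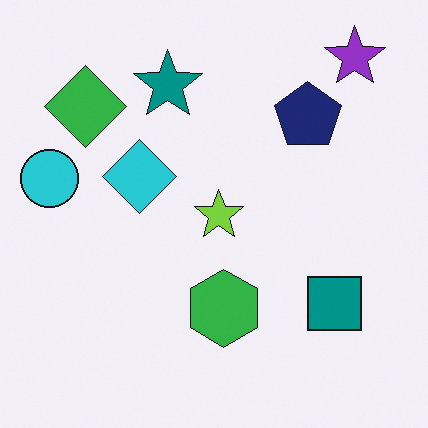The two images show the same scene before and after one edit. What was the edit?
The image was flipped horizontally (left ↔ right).

The cyan circle is in the right of the first image and the left of the second — shapes on opposite sides of the vertical midline have swapped in a mirror flip.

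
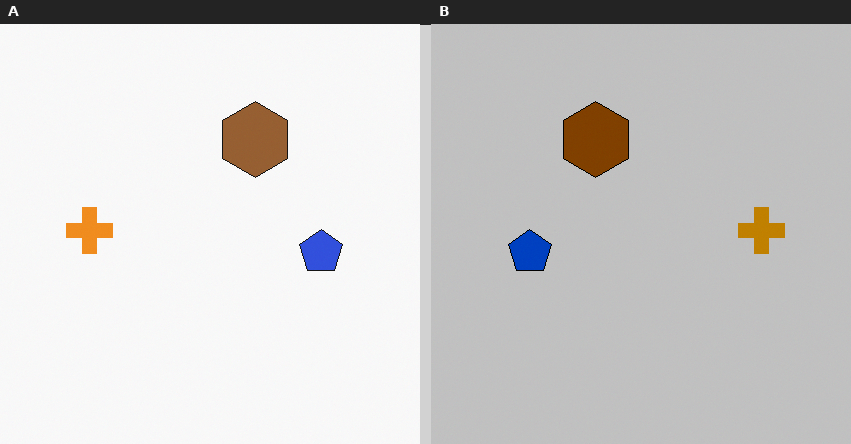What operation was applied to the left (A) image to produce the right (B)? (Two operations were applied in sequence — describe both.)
This is the original image aggressively posterized, then flipped horizontally (left ↔ right).

Each flat color has snapped to a coarser quantized level — most visibly, the near-white background has dropped to a flat grey. The orange cross is in the left of the left (A) image and the right of the right (B) — shapes on opposite sides of the vertical midline have swapped in a mirror flip.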